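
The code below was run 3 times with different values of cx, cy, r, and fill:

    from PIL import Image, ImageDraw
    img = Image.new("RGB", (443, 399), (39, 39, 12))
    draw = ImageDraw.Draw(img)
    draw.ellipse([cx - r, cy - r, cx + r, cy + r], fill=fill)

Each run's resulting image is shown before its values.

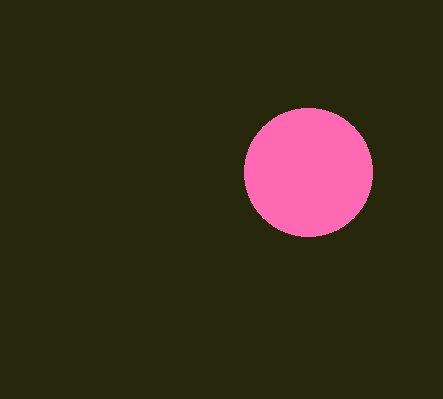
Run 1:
cx = 308
cy = 172
r = 64
fill = 'hotpink'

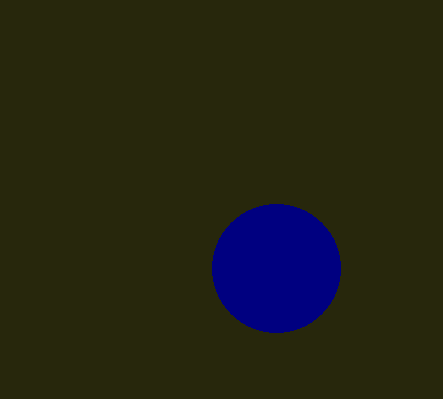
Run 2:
cx = 276
cy = 268
r = 64
fill = 'navy'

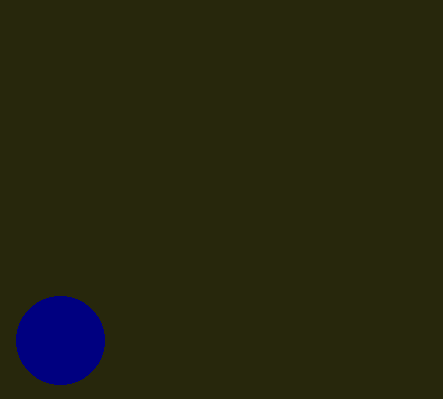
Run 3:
cx = 60, cy = 340, r = 44, fill = 'navy'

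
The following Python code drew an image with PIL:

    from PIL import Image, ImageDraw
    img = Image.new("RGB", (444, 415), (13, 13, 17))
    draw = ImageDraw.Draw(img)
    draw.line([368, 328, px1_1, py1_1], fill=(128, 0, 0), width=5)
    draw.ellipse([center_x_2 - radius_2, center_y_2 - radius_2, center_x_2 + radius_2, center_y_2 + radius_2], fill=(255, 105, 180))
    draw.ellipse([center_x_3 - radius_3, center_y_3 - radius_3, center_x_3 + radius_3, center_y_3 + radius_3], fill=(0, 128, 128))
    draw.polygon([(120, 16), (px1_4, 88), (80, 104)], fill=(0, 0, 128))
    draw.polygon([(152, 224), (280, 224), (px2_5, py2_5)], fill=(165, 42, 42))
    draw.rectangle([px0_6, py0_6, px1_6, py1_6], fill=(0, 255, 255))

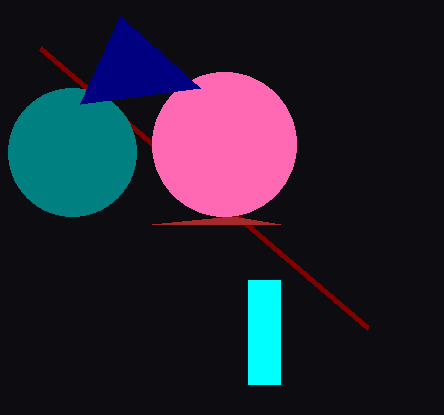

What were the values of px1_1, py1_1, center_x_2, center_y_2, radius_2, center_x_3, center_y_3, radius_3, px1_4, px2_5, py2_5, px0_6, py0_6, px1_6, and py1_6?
px1_1 = 40
py1_1 = 48
center_x_2 = 224
center_y_2 = 144
radius_2 = 72
center_x_3 = 72
center_y_3 = 152
radius_3 = 64
px1_4 = 200
px2_5 = 232
py2_5 = 216
px0_6 = 248
py0_6 = 280
px1_6 = 280
py1_6 = 384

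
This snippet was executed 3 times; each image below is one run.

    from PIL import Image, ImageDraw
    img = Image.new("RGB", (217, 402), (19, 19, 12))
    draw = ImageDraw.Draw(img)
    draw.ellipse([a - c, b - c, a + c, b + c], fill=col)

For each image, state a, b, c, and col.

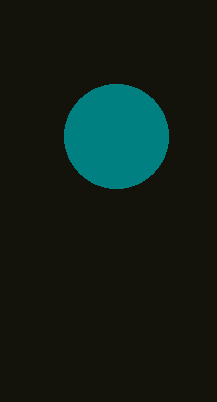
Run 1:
a = 116
b = 136
c = 52
col = 'teal'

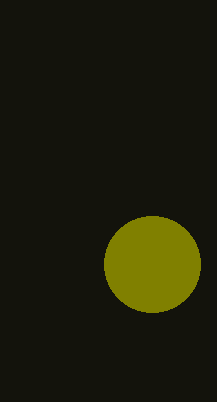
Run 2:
a = 152; b = 264; c = 48; col = 'olive'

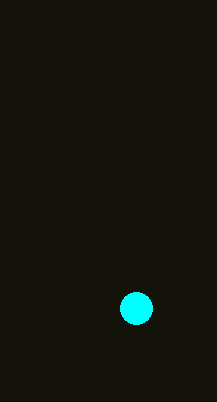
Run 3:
a = 136; b = 308; c = 16; col = 'cyan'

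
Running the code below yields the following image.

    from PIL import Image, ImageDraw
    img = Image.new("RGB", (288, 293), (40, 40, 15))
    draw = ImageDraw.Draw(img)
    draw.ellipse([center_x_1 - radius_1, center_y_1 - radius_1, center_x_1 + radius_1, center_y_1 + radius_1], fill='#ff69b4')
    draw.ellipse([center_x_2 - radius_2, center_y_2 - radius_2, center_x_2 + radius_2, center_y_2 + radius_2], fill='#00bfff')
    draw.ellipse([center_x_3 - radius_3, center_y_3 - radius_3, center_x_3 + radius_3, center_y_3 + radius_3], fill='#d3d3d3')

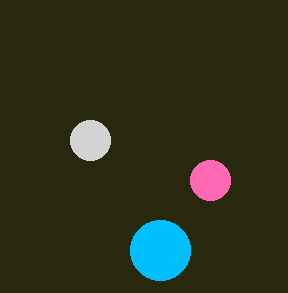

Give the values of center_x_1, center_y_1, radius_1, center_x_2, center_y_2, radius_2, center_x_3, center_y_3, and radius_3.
center_x_1 = 210, center_y_1 = 180, radius_1 = 20, center_x_2 = 160, center_y_2 = 250, radius_2 = 30, center_x_3 = 90, center_y_3 = 140, radius_3 = 20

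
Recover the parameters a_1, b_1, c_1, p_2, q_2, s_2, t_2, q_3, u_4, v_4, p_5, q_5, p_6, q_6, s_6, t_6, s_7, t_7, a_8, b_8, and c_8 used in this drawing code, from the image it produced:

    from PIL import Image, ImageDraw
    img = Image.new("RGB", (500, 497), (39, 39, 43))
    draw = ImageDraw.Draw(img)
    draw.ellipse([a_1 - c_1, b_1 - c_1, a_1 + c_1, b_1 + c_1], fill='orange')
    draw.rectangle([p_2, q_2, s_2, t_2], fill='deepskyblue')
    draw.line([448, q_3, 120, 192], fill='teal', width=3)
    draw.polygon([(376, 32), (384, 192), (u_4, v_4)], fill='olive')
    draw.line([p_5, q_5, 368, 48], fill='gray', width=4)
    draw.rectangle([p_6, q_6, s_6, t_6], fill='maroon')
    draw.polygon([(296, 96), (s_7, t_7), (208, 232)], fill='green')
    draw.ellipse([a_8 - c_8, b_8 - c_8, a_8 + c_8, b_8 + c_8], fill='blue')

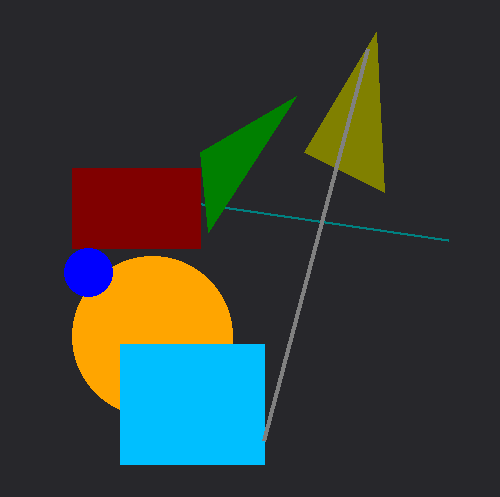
a_1 = 152, b_1 = 336, c_1 = 80, p_2 = 120, q_2 = 344, s_2 = 264, t_2 = 464, q_3 = 240, u_4 = 304, v_4 = 152, p_5 = 264, q_5 = 440, p_6 = 72, q_6 = 168, s_6 = 200, t_6 = 248, s_7 = 200, t_7 = 152, a_8 = 88, b_8 = 272, c_8 = 24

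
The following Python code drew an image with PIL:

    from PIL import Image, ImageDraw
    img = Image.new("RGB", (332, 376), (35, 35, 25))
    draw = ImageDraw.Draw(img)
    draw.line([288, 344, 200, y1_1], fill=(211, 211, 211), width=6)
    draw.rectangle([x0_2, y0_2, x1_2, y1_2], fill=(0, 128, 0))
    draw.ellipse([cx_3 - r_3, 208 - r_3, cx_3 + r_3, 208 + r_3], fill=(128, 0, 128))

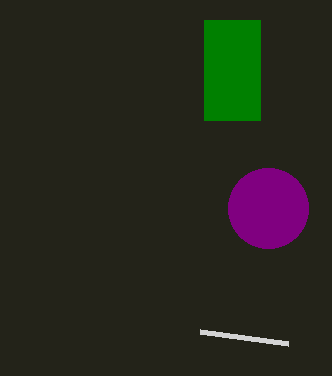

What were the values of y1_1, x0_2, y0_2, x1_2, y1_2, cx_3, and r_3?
y1_1 = 332, x0_2 = 204, y0_2 = 20, x1_2 = 260, y1_2 = 120, cx_3 = 268, r_3 = 40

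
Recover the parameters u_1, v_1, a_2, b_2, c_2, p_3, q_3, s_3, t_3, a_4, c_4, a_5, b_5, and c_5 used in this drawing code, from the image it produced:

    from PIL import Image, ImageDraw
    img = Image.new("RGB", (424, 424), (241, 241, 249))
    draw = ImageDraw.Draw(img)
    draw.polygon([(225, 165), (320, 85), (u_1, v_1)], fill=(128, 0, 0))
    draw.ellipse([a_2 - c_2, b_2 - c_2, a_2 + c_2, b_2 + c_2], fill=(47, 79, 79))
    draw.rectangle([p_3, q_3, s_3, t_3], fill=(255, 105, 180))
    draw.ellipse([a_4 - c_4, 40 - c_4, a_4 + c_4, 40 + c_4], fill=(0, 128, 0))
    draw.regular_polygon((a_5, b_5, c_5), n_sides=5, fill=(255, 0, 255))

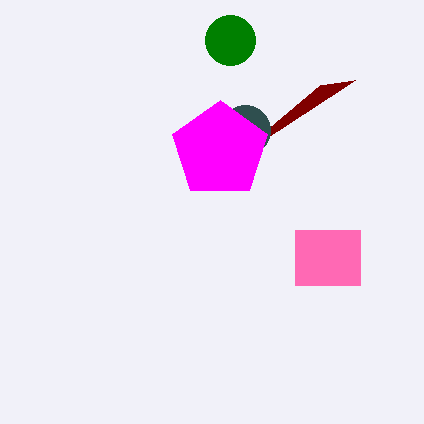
u_1 = 355; v_1 = 80; a_2 = 245; b_2 = 130; c_2 = 25; p_3 = 295; q_3 = 230; s_3 = 360; t_3 = 285; a_4 = 230; c_4 = 25; a_5 = 220; b_5 = 150; c_5 = 50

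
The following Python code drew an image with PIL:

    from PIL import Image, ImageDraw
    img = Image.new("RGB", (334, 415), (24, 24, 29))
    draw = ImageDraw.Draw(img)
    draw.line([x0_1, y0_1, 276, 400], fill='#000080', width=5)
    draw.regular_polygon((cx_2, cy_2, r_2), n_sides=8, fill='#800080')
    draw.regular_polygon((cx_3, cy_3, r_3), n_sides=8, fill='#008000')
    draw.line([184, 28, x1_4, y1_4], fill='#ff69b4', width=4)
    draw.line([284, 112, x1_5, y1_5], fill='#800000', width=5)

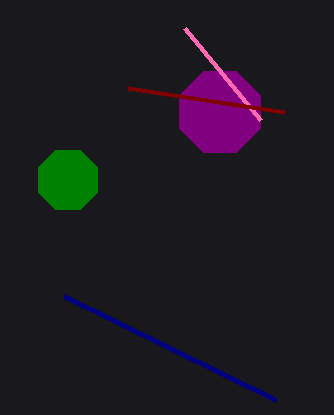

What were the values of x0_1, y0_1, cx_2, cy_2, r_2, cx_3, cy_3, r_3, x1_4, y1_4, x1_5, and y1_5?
x0_1 = 64, y0_1 = 296, cx_2 = 220, cy_2 = 112, r_2 = 44, cx_3 = 68, cy_3 = 180, r_3 = 32, x1_4 = 260, y1_4 = 120, x1_5 = 128, y1_5 = 88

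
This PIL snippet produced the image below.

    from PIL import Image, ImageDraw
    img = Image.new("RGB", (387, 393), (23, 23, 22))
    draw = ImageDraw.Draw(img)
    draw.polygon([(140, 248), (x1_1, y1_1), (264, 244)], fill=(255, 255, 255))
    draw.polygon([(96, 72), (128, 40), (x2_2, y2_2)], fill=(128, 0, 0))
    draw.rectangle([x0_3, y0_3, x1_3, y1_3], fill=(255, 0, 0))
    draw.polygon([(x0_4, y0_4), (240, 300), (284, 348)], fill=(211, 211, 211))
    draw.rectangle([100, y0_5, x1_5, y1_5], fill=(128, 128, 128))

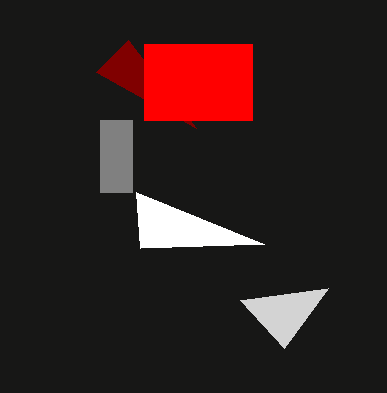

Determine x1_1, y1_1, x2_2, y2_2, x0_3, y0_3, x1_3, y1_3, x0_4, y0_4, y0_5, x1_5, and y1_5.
x1_1 = 136, y1_1 = 192, x2_2 = 196, y2_2 = 128, x0_3 = 144, y0_3 = 44, x1_3 = 252, y1_3 = 120, x0_4 = 328, y0_4 = 288, y0_5 = 120, x1_5 = 132, y1_5 = 192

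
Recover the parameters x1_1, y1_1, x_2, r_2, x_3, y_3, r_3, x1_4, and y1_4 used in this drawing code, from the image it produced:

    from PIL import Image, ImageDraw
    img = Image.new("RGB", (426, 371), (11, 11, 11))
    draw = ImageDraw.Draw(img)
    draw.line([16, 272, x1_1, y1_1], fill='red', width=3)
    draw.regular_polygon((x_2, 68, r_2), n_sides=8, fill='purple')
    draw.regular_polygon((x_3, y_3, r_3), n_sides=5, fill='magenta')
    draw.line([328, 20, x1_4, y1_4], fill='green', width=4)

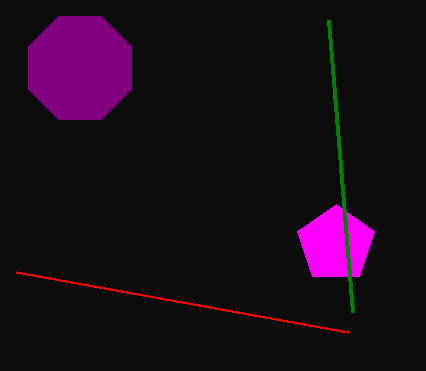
x1_1 = 348, y1_1 = 332, x_2 = 80, r_2 = 56, x_3 = 336, y_3 = 244, r_3 = 40, x1_4 = 352, y1_4 = 312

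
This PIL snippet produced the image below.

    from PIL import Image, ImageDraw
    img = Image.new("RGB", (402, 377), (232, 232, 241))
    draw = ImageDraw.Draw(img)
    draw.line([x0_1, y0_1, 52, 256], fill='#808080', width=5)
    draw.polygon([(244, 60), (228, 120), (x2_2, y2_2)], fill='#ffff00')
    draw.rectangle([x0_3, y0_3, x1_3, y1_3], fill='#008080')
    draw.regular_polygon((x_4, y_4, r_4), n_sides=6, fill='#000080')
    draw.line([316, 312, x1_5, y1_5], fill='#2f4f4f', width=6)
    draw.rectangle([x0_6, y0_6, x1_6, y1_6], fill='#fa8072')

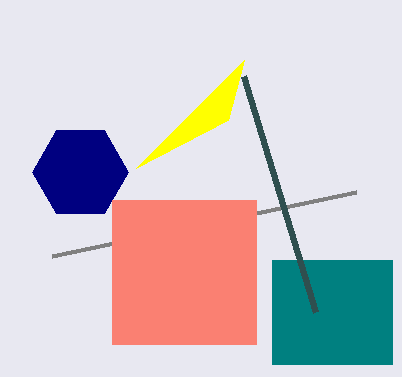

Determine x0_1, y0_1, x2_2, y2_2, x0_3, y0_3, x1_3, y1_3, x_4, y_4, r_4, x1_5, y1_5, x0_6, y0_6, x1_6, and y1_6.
x0_1 = 356, y0_1 = 192, x2_2 = 136, y2_2 = 168, x0_3 = 272, y0_3 = 260, x1_3 = 392, y1_3 = 364, x_4 = 80, y_4 = 172, r_4 = 48, x1_5 = 244, y1_5 = 76, x0_6 = 112, y0_6 = 200, x1_6 = 256, y1_6 = 344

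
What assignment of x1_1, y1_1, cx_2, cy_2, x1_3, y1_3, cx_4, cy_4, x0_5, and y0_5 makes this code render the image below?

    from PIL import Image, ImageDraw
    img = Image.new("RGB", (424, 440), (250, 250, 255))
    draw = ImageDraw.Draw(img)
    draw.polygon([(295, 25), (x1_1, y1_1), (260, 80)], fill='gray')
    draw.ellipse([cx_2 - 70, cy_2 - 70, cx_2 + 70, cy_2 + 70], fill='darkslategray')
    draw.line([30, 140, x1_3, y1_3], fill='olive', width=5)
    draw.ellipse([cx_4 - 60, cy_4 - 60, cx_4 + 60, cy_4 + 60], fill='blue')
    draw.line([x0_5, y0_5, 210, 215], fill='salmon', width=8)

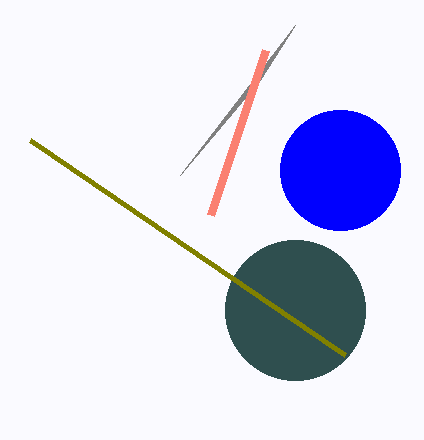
x1_1 = 180
y1_1 = 175
cx_2 = 295
cy_2 = 310
x1_3 = 345
y1_3 = 355
cx_4 = 340
cy_4 = 170
x0_5 = 265
y0_5 = 50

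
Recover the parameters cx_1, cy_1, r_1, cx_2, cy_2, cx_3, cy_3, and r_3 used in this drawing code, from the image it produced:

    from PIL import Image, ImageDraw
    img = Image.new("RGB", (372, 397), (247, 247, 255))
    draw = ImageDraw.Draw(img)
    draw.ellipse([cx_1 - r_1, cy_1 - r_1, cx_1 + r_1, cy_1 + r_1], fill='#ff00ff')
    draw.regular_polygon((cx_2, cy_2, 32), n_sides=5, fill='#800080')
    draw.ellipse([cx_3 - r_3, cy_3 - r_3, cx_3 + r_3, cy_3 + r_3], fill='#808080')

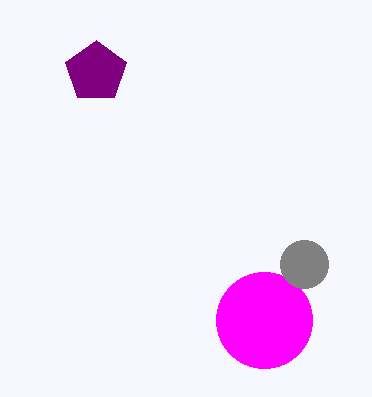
cx_1 = 264; cy_1 = 320; r_1 = 48; cx_2 = 96; cy_2 = 72; cx_3 = 304; cy_3 = 264; r_3 = 24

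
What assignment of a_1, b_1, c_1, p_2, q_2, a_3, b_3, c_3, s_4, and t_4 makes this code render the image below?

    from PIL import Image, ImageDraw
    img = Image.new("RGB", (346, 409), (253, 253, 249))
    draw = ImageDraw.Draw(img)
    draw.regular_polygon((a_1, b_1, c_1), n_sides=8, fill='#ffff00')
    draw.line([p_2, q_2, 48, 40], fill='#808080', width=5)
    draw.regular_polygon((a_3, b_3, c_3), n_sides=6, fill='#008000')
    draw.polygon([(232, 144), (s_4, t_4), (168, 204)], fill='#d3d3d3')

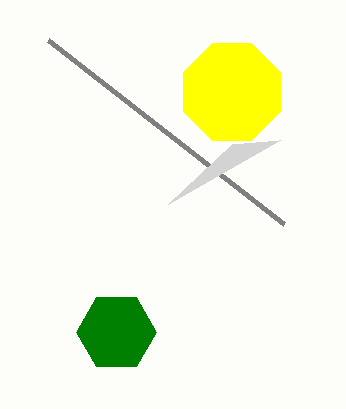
a_1 = 232; b_1 = 92; c_1 = 52; p_2 = 284; q_2 = 224; a_3 = 116; b_3 = 332; c_3 = 40; s_4 = 280; t_4 = 140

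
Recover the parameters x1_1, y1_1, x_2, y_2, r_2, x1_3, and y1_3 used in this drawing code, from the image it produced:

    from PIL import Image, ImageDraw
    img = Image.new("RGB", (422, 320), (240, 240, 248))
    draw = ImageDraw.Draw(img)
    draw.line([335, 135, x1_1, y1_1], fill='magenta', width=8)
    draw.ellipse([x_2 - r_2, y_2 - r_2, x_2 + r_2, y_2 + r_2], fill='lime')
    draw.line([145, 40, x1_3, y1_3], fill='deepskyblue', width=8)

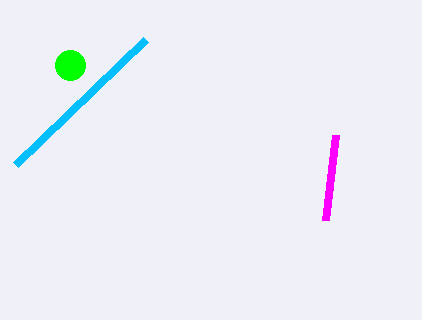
x1_1 = 325; y1_1 = 220; x_2 = 70; y_2 = 65; r_2 = 15; x1_3 = 15; y1_3 = 165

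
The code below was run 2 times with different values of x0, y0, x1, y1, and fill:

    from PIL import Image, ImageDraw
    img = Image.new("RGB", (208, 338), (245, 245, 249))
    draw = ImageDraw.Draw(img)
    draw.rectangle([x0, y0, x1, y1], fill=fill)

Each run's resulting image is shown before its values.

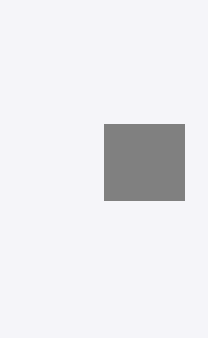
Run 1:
x0 = 104
y0 = 124
x1 = 184
y1 = 200
fill = 'gray'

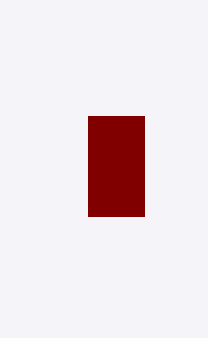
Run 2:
x0 = 88
y0 = 116
x1 = 144
y1 = 216
fill = 'maroon'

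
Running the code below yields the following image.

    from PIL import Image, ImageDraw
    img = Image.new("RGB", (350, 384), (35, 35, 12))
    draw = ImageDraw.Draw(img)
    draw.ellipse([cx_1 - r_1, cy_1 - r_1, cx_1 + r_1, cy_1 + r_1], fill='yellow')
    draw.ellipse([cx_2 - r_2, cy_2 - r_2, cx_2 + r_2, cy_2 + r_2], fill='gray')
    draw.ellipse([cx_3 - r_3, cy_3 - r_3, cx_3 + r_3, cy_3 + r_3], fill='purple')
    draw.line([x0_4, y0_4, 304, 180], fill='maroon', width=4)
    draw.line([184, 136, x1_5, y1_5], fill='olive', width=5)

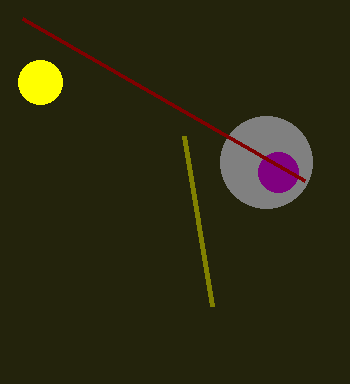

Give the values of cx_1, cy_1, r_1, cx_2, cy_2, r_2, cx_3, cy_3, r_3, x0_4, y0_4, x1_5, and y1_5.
cx_1 = 40, cy_1 = 82, r_1 = 22, cx_2 = 266, cy_2 = 162, r_2 = 46, cx_3 = 278, cy_3 = 172, r_3 = 20, x0_4 = 22, y0_4 = 18, x1_5 = 212, y1_5 = 306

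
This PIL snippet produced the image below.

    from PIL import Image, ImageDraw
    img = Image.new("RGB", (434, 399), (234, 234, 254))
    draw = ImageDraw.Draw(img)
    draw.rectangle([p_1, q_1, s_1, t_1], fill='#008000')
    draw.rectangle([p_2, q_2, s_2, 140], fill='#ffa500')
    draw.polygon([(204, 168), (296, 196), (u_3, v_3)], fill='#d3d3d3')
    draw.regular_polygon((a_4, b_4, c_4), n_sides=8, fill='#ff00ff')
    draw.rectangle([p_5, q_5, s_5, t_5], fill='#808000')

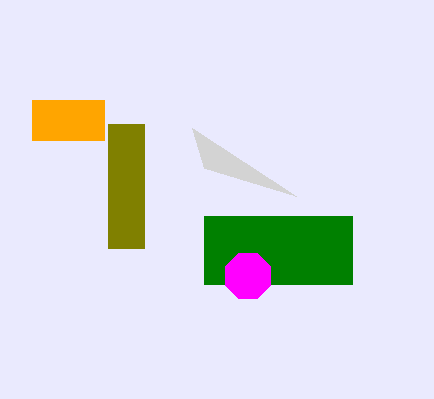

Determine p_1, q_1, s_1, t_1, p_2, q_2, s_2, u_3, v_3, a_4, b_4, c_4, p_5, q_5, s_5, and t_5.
p_1 = 204; q_1 = 216; s_1 = 352; t_1 = 284; p_2 = 32; q_2 = 100; s_2 = 104; u_3 = 192; v_3 = 128; a_4 = 248; b_4 = 276; c_4 = 24; p_5 = 108; q_5 = 124; s_5 = 144; t_5 = 248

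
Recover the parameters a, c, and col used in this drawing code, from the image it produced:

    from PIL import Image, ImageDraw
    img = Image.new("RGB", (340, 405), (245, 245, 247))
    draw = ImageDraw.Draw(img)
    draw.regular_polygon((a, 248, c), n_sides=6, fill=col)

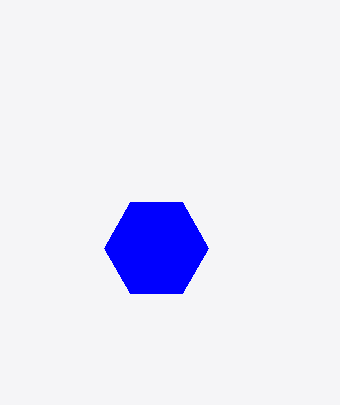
a = 156
c = 52
col = 'blue'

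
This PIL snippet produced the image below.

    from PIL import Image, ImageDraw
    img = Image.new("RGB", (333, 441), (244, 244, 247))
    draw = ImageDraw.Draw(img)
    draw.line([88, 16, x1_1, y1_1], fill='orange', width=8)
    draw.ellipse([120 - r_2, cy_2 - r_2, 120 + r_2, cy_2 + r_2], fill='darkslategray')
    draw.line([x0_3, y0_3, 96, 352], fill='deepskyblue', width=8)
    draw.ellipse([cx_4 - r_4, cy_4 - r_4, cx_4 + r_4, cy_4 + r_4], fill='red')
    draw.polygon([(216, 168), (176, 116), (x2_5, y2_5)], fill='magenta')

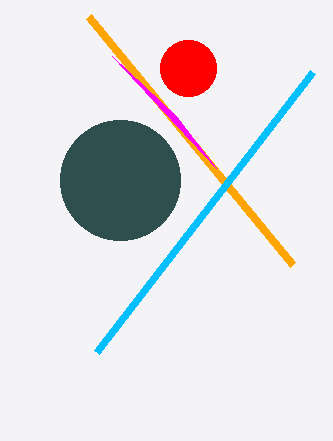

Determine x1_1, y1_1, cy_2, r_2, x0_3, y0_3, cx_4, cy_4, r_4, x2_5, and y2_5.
x1_1 = 292, y1_1 = 264, cy_2 = 180, r_2 = 60, x0_3 = 312, y0_3 = 72, cx_4 = 188, cy_4 = 68, r_4 = 28, x2_5 = 112, y2_5 = 56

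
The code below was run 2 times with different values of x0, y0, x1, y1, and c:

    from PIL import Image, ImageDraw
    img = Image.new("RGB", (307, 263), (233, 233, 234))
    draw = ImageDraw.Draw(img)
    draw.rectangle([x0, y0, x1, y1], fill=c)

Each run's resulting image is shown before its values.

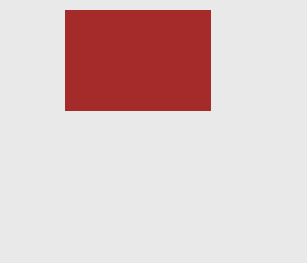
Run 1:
x0 = 65, y0 = 10, x1 = 210, y1 = 110, c = 'brown'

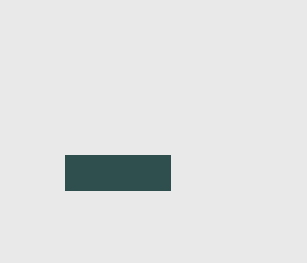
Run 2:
x0 = 65; y0 = 155; x1 = 170; y1 = 190; c = 'darkslategray'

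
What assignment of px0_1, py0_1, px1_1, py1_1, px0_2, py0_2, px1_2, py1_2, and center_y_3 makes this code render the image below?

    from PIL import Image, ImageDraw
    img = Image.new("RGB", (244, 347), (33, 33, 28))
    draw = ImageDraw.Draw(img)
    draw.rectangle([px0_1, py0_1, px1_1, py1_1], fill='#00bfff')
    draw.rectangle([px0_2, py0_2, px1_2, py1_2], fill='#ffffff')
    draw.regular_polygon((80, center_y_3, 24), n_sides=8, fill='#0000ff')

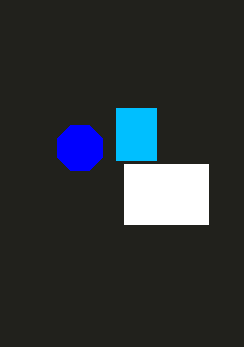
px0_1 = 116; py0_1 = 108; px1_1 = 156; py1_1 = 160; px0_2 = 124; py0_2 = 164; px1_2 = 208; py1_2 = 224; center_y_3 = 148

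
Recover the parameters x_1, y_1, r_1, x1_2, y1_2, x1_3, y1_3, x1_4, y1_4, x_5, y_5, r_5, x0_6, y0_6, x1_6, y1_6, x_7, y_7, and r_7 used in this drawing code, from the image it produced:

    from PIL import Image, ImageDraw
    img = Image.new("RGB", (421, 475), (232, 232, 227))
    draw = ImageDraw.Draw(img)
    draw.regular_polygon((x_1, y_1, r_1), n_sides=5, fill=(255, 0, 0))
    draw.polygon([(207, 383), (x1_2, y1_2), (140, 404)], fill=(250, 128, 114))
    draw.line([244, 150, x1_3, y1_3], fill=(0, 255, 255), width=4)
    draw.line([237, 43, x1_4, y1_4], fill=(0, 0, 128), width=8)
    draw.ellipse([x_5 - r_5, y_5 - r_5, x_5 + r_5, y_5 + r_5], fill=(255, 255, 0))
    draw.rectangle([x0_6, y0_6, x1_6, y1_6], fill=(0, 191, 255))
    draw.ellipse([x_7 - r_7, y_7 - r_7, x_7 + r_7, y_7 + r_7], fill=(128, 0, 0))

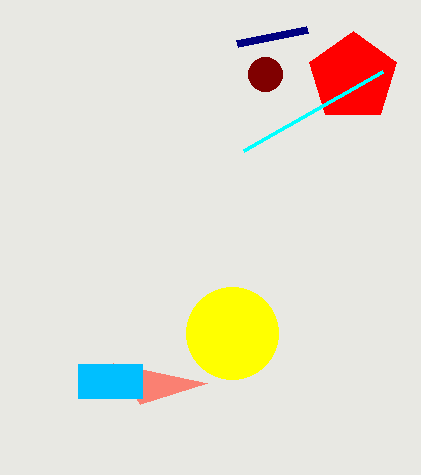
x_1 = 353
y_1 = 77
r_1 = 46
x1_2 = 113
y1_2 = 363
x1_3 = 383
y1_3 = 71
x1_4 = 307
y1_4 = 29
x_5 = 232
y_5 = 333
r_5 = 46
x0_6 = 78
y0_6 = 364
x1_6 = 142
y1_6 = 398
x_7 = 265
y_7 = 74
r_7 = 17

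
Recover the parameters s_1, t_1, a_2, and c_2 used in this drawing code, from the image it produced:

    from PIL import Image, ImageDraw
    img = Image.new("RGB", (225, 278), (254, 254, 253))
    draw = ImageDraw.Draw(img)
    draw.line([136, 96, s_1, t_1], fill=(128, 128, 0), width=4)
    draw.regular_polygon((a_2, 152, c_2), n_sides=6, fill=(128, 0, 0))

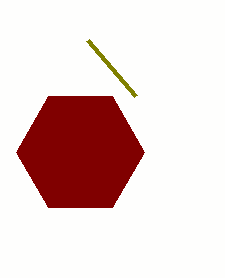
s_1 = 88; t_1 = 40; a_2 = 80; c_2 = 64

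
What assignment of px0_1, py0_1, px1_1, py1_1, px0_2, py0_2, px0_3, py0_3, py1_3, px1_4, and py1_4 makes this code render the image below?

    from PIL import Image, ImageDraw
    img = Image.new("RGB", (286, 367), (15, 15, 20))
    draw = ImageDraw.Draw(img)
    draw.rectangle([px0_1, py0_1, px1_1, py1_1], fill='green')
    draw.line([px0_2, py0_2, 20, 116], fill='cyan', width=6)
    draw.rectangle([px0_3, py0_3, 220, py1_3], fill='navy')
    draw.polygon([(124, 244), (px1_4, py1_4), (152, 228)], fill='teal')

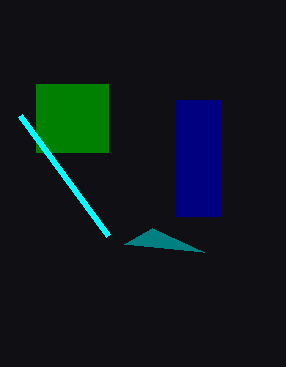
px0_1 = 36, py0_1 = 84, px1_1 = 108, py1_1 = 152, px0_2 = 108, py0_2 = 236, px0_3 = 176, py0_3 = 100, py1_3 = 216, px1_4 = 204, py1_4 = 252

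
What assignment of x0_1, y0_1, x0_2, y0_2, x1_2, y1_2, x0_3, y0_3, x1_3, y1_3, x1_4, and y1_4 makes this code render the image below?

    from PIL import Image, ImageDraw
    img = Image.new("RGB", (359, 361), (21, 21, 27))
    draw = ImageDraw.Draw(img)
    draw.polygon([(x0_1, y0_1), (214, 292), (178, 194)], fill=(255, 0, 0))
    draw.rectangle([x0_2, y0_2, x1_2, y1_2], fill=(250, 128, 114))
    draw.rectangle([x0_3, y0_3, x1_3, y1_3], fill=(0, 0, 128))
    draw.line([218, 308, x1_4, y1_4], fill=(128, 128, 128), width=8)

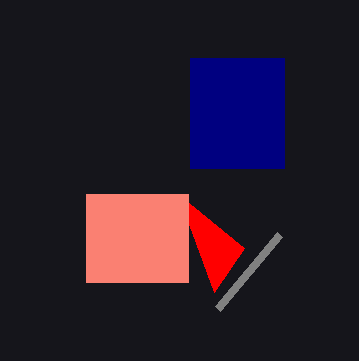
x0_1 = 244, y0_1 = 248, x0_2 = 86, y0_2 = 194, x1_2 = 188, y1_2 = 282, x0_3 = 190, y0_3 = 58, x1_3 = 284, y1_3 = 168, x1_4 = 280, y1_4 = 234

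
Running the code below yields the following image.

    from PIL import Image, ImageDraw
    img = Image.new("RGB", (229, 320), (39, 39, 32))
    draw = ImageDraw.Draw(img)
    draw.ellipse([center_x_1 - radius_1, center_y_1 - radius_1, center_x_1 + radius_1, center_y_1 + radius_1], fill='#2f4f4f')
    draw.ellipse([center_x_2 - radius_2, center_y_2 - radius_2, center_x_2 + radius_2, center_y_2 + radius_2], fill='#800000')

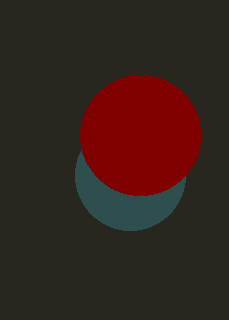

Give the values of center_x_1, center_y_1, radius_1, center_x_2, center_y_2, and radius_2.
center_x_1 = 130, center_y_1 = 175, radius_1 = 55, center_x_2 = 140, center_y_2 = 135, radius_2 = 60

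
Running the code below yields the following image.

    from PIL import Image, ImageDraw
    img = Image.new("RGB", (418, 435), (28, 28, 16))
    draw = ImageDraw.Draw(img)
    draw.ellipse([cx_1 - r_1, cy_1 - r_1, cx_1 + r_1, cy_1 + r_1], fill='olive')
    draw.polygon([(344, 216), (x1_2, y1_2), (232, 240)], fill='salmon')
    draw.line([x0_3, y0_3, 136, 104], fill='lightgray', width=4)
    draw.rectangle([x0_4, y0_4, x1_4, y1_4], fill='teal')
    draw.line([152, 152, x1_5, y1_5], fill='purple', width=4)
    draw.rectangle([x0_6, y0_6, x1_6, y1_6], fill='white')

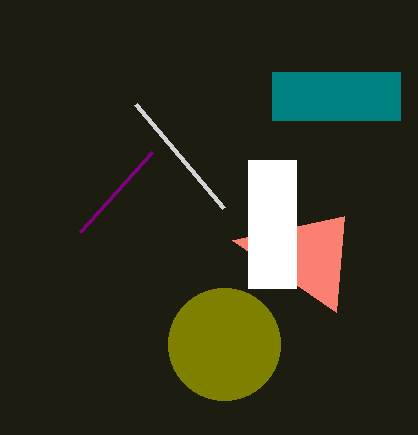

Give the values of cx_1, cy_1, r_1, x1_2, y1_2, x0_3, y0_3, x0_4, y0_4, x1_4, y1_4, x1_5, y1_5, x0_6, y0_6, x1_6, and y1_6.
cx_1 = 224, cy_1 = 344, r_1 = 56, x1_2 = 336, y1_2 = 312, x0_3 = 224, y0_3 = 208, x0_4 = 272, y0_4 = 72, x1_4 = 400, y1_4 = 120, x1_5 = 80, y1_5 = 232, x0_6 = 248, y0_6 = 160, x1_6 = 296, y1_6 = 288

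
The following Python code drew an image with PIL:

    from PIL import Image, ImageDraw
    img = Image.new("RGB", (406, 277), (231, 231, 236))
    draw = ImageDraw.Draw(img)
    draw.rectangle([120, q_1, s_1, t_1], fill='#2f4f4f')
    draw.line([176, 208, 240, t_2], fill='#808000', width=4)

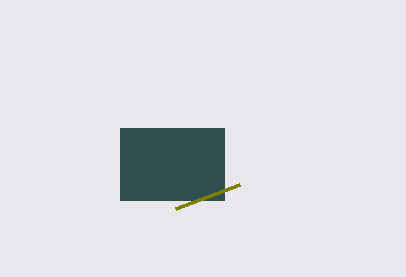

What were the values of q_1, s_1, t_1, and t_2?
q_1 = 128
s_1 = 224
t_1 = 200
t_2 = 184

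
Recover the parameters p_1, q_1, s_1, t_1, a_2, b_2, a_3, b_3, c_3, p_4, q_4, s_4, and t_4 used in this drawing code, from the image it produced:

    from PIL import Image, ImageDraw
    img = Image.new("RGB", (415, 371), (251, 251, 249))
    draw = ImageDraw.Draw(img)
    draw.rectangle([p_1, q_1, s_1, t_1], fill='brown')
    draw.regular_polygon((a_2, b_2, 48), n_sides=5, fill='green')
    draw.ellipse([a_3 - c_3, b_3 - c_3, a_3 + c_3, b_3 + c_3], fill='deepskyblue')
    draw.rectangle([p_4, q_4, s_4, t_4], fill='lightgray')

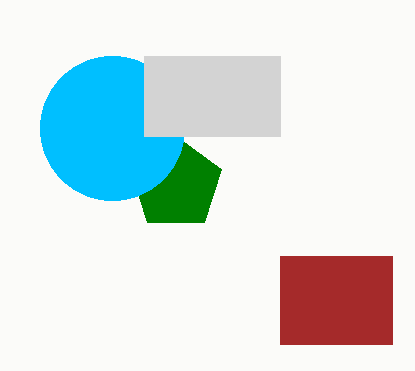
p_1 = 280, q_1 = 256, s_1 = 392, t_1 = 344, a_2 = 176, b_2 = 184, a_3 = 112, b_3 = 128, c_3 = 72, p_4 = 144, q_4 = 56, s_4 = 280, t_4 = 136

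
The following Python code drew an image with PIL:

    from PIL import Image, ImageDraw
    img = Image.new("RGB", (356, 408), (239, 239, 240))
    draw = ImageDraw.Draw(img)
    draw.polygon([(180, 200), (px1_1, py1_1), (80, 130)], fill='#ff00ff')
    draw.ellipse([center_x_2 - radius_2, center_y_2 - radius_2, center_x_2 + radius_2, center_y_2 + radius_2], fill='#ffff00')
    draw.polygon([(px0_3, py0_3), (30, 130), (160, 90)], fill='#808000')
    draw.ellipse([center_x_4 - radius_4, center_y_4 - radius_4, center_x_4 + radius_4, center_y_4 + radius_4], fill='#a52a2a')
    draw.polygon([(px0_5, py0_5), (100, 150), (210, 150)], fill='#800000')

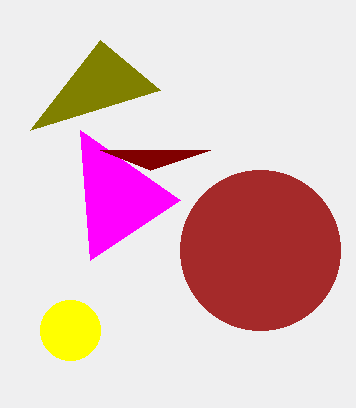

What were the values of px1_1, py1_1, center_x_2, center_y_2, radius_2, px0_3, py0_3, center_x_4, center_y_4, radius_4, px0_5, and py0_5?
px1_1 = 90; py1_1 = 260; center_x_2 = 70; center_y_2 = 330; radius_2 = 30; px0_3 = 100; py0_3 = 40; center_x_4 = 260; center_y_4 = 250; radius_4 = 80; px0_5 = 150; py0_5 = 170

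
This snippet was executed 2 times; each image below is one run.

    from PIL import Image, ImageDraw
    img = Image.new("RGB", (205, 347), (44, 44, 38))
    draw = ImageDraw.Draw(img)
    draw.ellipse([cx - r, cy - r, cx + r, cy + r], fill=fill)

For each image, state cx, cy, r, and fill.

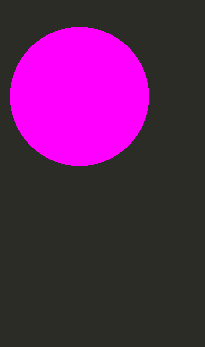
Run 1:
cx = 79, cy = 96, r = 69, fill = 'magenta'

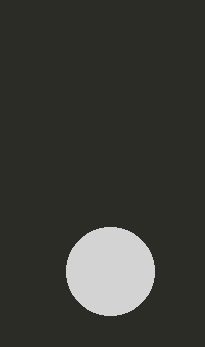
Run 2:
cx = 110
cy = 271
r = 44
fill = 'lightgray'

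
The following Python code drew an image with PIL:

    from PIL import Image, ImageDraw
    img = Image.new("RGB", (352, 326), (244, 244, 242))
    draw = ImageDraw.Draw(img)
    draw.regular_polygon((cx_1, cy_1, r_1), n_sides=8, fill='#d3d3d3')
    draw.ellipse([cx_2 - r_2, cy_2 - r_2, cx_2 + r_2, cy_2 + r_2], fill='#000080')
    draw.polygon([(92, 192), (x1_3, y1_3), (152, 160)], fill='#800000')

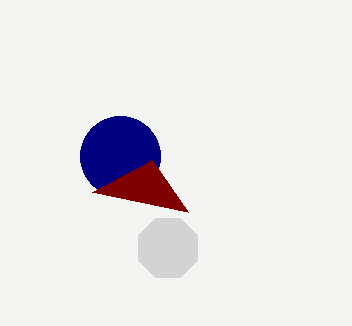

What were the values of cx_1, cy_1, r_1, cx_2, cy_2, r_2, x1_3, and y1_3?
cx_1 = 168; cy_1 = 248; r_1 = 32; cx_2 = 120; cy_2 = 156; r_2 = 40; x1_3 = 188; y1_3 = 212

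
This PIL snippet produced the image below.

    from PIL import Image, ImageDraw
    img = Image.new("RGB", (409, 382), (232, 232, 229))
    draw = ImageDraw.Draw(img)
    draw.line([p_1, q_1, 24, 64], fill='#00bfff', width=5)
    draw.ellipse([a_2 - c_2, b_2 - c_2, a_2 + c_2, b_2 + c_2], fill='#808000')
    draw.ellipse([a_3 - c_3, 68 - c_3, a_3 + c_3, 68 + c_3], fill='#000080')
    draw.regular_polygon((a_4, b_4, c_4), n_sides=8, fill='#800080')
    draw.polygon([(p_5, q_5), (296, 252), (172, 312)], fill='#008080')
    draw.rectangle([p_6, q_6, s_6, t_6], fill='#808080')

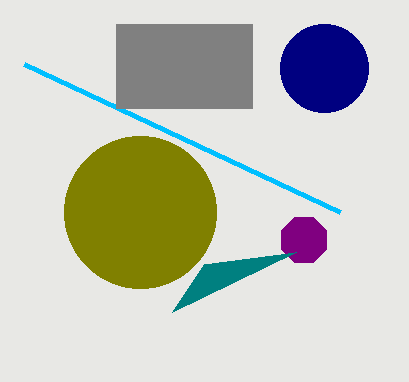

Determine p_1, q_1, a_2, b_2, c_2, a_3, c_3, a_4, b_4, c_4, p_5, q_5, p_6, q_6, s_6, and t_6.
p_1 = 340; q_1 = 212; a_2 = 140; b_2 = 212; c_2 = 76; a_3 = 324; c_3 = 44; a_4 = 304; b_4 = 240; c_4 = 24; p_5 = 204; q_5 = 264; p_6 = 116; q_6 = 24; s_6 = 252; t_6 = 108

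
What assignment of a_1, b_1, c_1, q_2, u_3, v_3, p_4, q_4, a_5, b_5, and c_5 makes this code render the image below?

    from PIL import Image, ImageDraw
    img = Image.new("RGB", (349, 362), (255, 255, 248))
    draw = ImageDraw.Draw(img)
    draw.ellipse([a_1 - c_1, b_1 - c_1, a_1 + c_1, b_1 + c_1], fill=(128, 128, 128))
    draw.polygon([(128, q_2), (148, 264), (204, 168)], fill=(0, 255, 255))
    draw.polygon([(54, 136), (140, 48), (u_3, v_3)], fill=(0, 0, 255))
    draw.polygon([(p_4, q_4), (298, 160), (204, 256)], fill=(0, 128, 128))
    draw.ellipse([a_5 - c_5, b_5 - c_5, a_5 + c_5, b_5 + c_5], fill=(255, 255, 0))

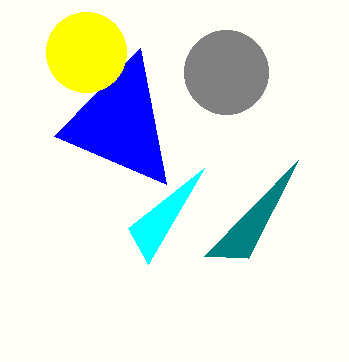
a_1 = 226; b_1 = 72; c_1 = 42; q_2 = 228; u_3 = 166; v_3 = 184; p_4 = 248; q_4 = 258; a_5 = 86; b_5 = 52; c_5 = 40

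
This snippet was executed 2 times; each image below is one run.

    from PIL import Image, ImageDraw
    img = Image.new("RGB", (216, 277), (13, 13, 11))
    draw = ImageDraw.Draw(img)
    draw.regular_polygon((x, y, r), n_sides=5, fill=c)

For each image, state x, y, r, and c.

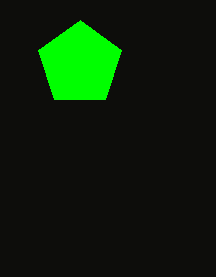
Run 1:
x = 80
y = 64
r = 44
c = 'lime'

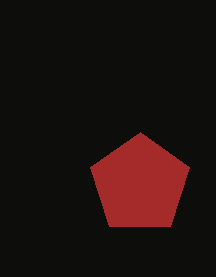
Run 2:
x = 140
y = 184
r = 52
c = 'brown'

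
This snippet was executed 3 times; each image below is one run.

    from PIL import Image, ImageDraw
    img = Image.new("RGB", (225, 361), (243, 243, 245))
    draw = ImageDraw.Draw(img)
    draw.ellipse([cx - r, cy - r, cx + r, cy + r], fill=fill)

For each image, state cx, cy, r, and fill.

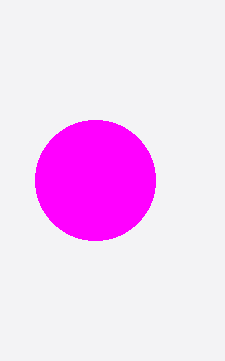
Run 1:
cx = 95
cy = 180
r = 60
fill = 'magenta'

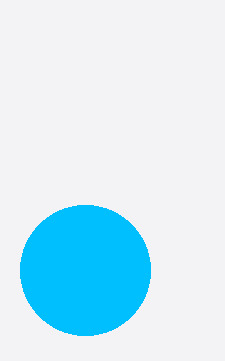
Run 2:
cx = 85
cy = 270
r = 65
fill = 'deepskyblue'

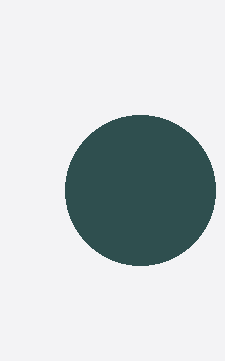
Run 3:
cx = 140; cy = 190; r = 75; fill = 'darkslategray'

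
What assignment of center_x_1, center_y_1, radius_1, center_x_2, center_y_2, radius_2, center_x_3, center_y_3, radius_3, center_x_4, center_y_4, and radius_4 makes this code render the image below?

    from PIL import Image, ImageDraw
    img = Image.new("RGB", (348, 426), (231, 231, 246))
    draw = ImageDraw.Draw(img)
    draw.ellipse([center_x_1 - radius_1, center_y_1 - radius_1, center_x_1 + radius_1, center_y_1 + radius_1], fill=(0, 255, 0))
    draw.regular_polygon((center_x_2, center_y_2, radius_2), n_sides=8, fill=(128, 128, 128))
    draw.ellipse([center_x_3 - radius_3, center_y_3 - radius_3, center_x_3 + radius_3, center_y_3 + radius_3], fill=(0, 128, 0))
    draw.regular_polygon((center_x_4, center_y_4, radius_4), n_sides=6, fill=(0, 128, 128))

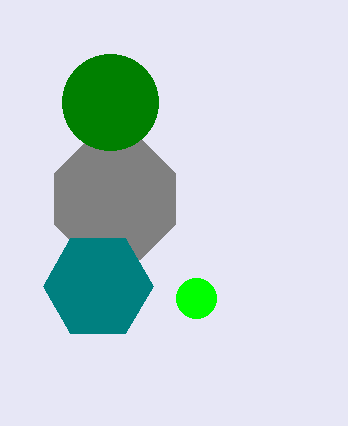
center_x_1 = 196
center_y_1 = 298
radius_1 = 20
center_x_2 = 115
center_y_2 = 199
radius_2 = 66
center_x_3 = 110
center_y_3 = 102
radius_3 = 48
center_x_4 = 98
center_y_4 = 286
radius_4 = 55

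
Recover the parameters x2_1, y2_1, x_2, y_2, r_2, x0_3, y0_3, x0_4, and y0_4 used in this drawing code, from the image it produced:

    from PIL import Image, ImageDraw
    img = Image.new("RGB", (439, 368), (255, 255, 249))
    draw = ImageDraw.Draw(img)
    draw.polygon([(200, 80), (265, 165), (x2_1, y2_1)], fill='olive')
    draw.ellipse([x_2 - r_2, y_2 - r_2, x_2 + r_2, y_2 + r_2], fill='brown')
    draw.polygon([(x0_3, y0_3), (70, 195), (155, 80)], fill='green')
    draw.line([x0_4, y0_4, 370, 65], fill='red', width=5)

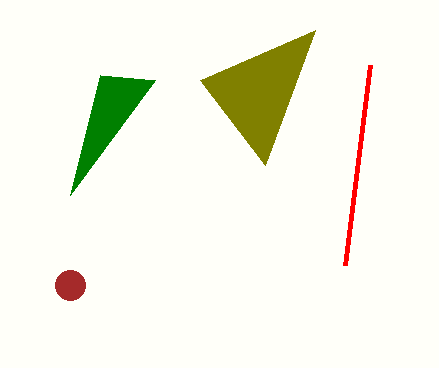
x2_1 = 315
y2_1 = 30
x_2 = 70
y_2 = 285
r_2 = 15
x0_3 = 100
y0_3 = 75
x0_4 = 345
y0_4 = 265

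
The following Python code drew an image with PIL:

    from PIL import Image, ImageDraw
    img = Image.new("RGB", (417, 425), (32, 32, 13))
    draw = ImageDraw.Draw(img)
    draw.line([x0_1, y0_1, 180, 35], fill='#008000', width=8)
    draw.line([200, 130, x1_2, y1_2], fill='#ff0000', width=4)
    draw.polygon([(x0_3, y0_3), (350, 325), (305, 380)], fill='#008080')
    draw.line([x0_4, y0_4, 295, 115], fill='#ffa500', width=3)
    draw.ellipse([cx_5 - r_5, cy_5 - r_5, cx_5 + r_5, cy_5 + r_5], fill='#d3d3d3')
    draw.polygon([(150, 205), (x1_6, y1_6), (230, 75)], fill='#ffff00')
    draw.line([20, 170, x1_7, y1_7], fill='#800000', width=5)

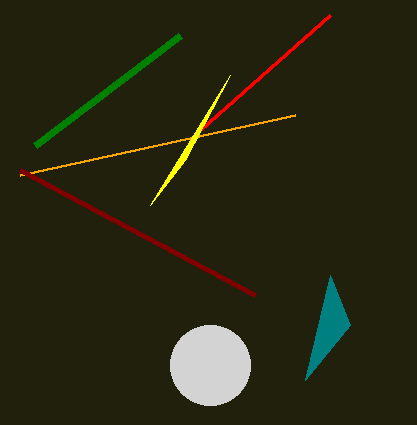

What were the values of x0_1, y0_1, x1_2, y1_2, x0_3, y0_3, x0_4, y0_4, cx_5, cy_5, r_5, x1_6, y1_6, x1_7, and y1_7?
x0_1 = 35
y0_1 = 145
x1_2 = 330
y1_2 = 15
x0_3 = 330
y0_3 = 275
x0_4 = 20
y0_4 = 175
cx_5 = 210
cy_5 = 365
r_5 = 40
x1_6 = 185
y1_6 = 160
x1_7 = 255
y1_7 = 295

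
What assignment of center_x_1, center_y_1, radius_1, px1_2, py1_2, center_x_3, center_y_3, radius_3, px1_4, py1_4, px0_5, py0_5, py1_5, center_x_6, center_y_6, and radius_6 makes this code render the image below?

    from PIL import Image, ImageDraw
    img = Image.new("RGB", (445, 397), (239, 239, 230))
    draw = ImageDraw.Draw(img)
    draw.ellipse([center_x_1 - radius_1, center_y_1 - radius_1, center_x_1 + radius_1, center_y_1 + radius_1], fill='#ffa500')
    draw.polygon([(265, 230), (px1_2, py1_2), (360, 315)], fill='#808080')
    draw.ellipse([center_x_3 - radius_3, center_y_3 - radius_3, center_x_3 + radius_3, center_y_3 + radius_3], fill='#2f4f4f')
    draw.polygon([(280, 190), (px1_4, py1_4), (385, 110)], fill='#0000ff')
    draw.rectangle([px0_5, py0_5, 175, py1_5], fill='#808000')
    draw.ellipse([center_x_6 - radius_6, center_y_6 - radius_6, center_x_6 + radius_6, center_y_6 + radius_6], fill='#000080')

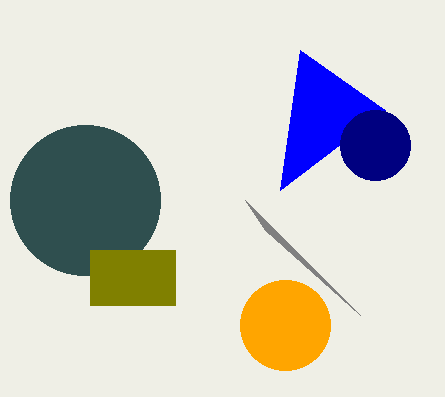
center_x_1 = 285
center_y_1 = 325
radius_1 = 45
px1_2 = 245
py1_2 = 200
center_x_3 = 85
center_y_3 = 200
radius_3 = 75
px1_4 = 300
py1_4 = 50
px0_5 = 90
py0_5 = 250
py1_5 = 305
center_x_6 = 375
center_y_6 = 145
radius_6 = 35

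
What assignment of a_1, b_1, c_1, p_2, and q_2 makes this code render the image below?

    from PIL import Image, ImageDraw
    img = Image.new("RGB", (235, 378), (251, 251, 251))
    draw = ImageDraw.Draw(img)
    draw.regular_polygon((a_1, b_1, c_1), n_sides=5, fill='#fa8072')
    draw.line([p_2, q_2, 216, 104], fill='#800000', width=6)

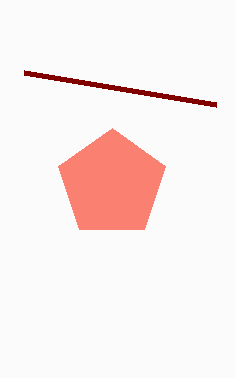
a_1 = 112, b_1 = 184, c_1 = 56, p_2 = 24, q_2 = 72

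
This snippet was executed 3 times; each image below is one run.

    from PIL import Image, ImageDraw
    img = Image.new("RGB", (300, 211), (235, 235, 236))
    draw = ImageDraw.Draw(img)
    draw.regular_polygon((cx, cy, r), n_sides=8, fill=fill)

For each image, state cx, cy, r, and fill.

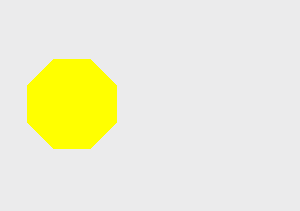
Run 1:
cx = 72; cy = 104; r = 48; fill = 'yellow'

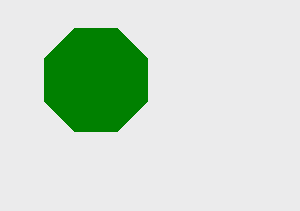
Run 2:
cx = 96; cy = 80; r = 56; fill = 'green'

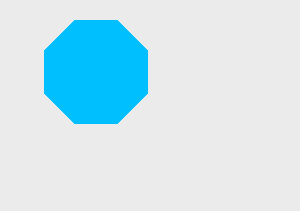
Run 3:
cx = 96
cy = 72
r = 56
fill = 'deepskyblue'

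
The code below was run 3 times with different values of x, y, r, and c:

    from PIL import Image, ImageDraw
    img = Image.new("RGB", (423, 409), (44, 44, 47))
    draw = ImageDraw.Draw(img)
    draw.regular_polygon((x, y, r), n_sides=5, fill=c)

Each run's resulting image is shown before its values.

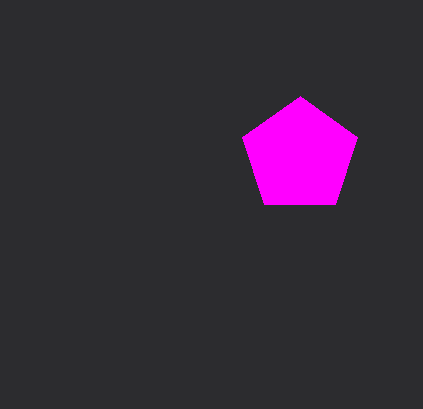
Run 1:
x = 300
y = 156
r = 60
c = 'magenta'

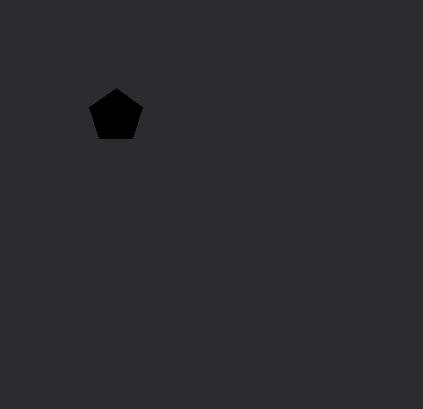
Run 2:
x = 116, y = 116, r = 28, c = 'black'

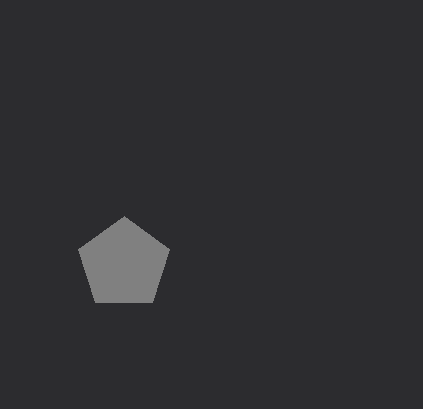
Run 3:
x = 124; y = 264; r = 48; c = 'gray'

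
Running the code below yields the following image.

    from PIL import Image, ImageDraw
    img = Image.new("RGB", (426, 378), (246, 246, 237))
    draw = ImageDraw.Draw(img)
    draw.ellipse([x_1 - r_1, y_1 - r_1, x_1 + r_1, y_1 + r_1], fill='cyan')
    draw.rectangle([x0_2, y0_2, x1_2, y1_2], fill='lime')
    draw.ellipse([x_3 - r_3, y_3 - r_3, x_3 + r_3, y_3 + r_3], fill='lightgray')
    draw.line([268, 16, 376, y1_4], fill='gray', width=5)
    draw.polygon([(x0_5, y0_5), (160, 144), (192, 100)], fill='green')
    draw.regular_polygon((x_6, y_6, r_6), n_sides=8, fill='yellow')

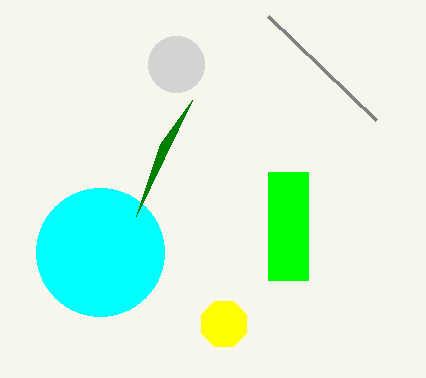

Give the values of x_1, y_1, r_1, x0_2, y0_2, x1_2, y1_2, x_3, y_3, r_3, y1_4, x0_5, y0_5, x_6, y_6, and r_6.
x_1 = 100; y_1 = 252; r_1 = 64; x0_2 = 268; y0_2 = 172; x1_2 = 308; y1_2 = 280; x_3 = 176; y_3 = 64; r_3 = 28; y1_4 = 120; x0_5 = 136; y0_5 = 216; x_6 = 224; y_6 = 324; r_6 = 24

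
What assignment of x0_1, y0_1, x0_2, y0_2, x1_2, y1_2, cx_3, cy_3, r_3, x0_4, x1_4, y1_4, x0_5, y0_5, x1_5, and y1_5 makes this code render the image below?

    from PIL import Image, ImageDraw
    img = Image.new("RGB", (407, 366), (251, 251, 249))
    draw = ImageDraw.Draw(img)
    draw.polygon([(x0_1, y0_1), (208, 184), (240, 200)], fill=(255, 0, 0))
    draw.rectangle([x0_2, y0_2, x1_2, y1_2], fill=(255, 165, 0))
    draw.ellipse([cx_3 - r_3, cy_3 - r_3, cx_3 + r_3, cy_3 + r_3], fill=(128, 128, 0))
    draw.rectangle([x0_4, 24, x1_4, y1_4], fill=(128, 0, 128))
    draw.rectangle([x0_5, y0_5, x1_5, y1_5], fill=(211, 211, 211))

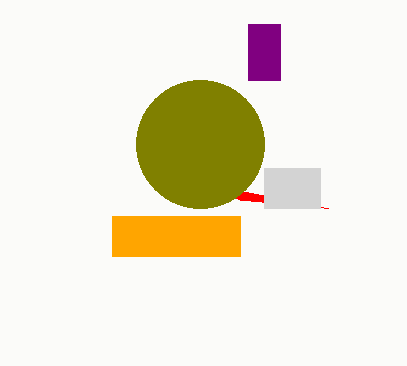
x0_1 = 328; y0_1 = 208; x0_2 = 112; y0_2 = 216; x1_2 = 240; y1_2 = 256; cx_3 = 200; cy_3 = 144; r_3 = 64; x0_4 = 248; x1_4 = 280; y1_4 = 80; x0_5 = 264; y0_5 = 168; x1_5 = 320; y1_5 = 208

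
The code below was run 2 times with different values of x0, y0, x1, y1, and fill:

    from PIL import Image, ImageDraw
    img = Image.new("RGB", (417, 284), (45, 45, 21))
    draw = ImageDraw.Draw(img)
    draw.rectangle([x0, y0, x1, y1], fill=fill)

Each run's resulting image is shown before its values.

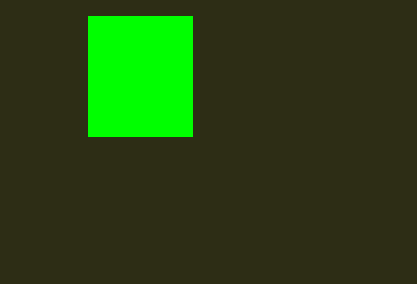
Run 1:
x0 = 88
y0 = 16
x1 = 192
y1 = 136
fill = 'lime'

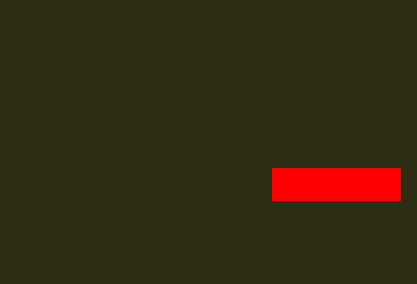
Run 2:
x0 = 272
y0 = 168
x1 = 400
y1 = 200
fill = 'red'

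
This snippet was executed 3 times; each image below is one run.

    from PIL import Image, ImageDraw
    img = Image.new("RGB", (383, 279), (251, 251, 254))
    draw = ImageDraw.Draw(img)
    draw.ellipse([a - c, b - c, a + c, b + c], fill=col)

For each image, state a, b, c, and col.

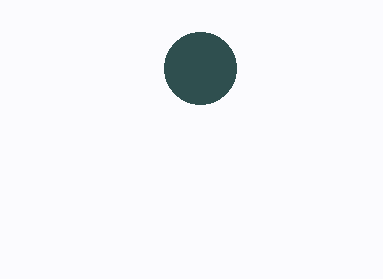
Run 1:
a = 200; b = 68; c = 36; col = 'darkslategray'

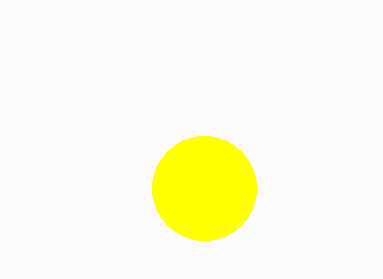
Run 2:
a = 204
b = 188
c = 52
col = 'yellow'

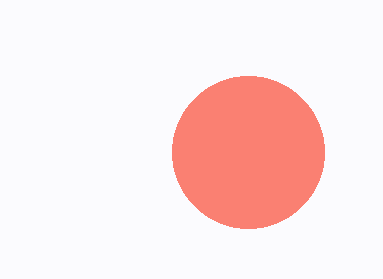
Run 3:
a = 248, b = 152, c = 76, col = 'salmon'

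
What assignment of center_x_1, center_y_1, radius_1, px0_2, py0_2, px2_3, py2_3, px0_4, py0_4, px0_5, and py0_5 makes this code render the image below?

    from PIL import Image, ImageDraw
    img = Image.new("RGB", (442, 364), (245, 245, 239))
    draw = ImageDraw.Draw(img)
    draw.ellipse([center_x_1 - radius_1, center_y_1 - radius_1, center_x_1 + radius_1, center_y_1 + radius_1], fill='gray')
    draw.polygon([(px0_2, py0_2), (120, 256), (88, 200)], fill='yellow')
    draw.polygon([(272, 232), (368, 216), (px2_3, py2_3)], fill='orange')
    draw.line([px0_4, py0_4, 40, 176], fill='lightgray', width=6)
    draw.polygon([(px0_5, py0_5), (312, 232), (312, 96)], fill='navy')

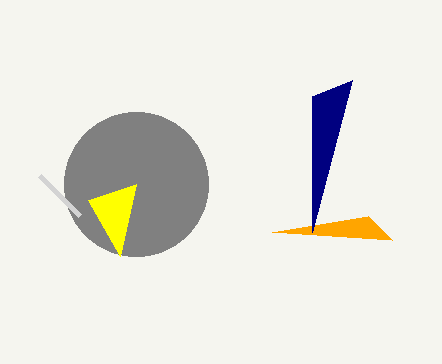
center_x_1 = 136, center_y_1 = 184, radius_1 = 72, px0_2 = 136, py0_2 = 184, px2_3 = 392, py2_3 = 240, px0_4 = 80, py0_4 = 216, px0_5 = 352, py0_5 = 80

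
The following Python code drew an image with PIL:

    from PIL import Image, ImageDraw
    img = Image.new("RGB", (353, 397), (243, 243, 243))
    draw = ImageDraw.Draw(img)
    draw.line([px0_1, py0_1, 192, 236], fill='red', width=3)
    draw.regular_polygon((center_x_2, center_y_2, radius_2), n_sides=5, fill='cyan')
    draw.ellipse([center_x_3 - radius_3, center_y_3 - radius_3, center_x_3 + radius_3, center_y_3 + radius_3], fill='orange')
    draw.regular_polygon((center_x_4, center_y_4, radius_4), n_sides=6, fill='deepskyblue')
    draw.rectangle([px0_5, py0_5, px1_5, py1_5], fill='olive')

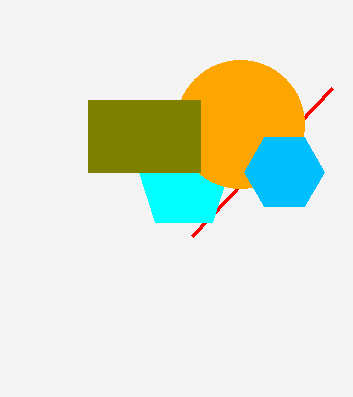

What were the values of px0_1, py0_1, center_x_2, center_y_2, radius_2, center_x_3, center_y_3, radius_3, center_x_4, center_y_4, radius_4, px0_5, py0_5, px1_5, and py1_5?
px0_1 = 332
py0_1 = 88
center_x_2 = 184
center_y_2 = 184
radius_2 = 48
center_x_3 = 240
center_y_3 = 124
radius_3 = 64
center_x_4 = 284
center_y_4 = 172
radius_4 = 40
px0_5 = 88
py0_5 = 100
px1_5 = 200
py1_5 = 172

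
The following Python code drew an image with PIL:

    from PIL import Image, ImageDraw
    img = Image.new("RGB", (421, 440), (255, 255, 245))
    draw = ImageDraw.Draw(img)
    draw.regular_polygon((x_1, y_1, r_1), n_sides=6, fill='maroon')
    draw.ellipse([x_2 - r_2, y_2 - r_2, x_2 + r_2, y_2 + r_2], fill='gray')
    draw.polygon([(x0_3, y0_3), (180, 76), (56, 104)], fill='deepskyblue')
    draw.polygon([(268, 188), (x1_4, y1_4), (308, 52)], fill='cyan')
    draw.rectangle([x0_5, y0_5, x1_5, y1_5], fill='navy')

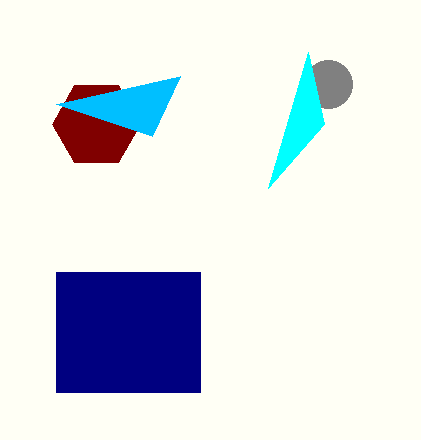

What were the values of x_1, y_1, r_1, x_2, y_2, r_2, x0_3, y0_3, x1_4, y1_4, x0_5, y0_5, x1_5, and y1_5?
x_1 = 96
y_1 = 124
r_1 = 44
x_2 = 328
y_2 = 84
r_2 = 24
x0_3 = 152
y0_3 = 136
x1_4 = 324
y1_4 = 124
x0_5 = 56
y0_5 = 272
x1_5 = 200
y1_5 = 392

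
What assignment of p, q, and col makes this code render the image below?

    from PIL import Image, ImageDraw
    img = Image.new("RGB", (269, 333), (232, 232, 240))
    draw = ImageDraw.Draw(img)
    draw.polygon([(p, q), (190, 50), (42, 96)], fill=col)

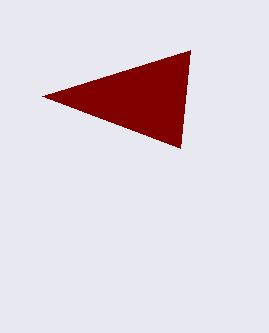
p = 180; q = 148; col = 'maroon'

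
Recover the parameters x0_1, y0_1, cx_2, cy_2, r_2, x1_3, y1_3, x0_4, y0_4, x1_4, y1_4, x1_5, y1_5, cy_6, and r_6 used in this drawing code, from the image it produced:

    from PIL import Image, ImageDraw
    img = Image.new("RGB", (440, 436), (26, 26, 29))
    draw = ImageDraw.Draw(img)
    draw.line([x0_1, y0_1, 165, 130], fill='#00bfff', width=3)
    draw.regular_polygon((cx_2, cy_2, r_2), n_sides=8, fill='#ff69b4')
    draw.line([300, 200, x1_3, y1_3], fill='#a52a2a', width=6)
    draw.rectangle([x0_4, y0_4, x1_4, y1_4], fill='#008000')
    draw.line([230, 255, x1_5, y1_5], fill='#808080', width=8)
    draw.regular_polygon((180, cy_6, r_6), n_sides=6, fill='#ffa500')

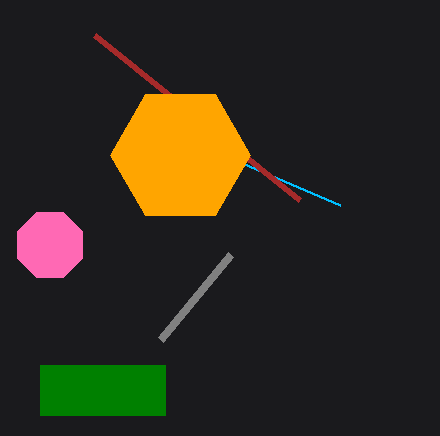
x0_1 = 340, y0_1 = 205, cx_2 = 50, cy_2 = 245, r_2 = 35, x1_3 = 95, y1_3 = 35, x0_4 = 40, y0_4 = 365, x1_4 = 165, y1_4 = 415, x1_5 = 160, y1_5 = 340, cy_6 = 155, r_6 = 70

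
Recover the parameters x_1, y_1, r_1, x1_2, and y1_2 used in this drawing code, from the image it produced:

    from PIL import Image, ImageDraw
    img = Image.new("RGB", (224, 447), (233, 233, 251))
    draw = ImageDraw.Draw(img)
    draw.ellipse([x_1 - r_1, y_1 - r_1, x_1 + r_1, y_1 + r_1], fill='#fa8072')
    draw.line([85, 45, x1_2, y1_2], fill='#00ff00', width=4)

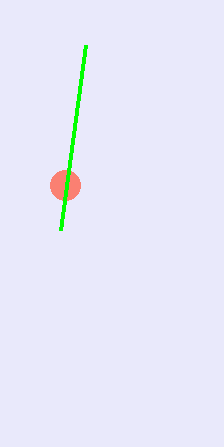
x_1 = 65
y_1 = 185
r_1 = 15
x1_2 = 60
y1_2 = 230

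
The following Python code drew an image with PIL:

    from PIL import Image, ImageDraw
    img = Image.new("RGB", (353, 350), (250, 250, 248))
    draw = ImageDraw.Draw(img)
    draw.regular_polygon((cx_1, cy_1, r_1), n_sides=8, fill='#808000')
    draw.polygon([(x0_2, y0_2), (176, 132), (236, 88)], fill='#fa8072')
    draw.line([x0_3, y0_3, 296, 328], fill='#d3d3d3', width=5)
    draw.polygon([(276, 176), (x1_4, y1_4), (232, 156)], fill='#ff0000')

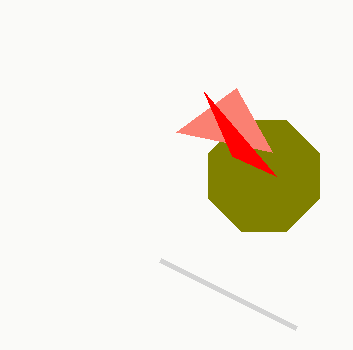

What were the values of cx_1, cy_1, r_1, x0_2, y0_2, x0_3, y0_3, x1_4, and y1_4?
cx_1 = 264, cy_1 = 176, r_1 = 60, x0_2 = 272, y0_2 = 152, x0_3 = 160, y0_3 = 260, x1_4 = 204, y1_4 = 92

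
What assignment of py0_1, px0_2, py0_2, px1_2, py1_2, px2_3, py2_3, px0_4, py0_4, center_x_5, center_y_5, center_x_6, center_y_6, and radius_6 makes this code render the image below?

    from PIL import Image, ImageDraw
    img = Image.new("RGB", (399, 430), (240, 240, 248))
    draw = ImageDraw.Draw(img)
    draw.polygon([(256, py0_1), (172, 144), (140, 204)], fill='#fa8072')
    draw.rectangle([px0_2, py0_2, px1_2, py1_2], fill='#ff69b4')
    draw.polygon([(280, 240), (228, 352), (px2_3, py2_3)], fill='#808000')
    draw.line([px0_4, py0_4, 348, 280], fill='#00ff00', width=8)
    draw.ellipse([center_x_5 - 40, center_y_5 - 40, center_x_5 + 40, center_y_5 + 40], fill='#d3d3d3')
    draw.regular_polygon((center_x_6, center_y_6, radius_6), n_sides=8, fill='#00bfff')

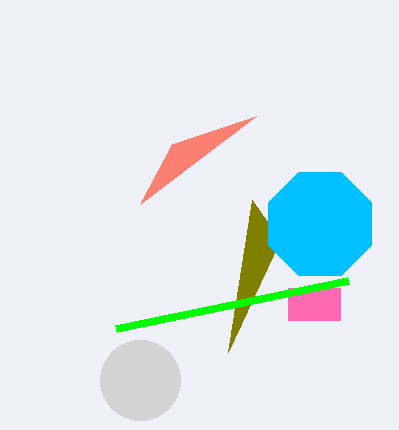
py0_1 = 116, px0_2 = 288, py0_2 = 288, px1_2 = 340, py1_2 = 320, px2_3 = 252, py2_3 = 200, px0_4 = 116, py0_4 = 328, center_x_5 = 140, center_y_5 = 380, center_x_6 = 320, center_y_6 = 224, radius_6 = 56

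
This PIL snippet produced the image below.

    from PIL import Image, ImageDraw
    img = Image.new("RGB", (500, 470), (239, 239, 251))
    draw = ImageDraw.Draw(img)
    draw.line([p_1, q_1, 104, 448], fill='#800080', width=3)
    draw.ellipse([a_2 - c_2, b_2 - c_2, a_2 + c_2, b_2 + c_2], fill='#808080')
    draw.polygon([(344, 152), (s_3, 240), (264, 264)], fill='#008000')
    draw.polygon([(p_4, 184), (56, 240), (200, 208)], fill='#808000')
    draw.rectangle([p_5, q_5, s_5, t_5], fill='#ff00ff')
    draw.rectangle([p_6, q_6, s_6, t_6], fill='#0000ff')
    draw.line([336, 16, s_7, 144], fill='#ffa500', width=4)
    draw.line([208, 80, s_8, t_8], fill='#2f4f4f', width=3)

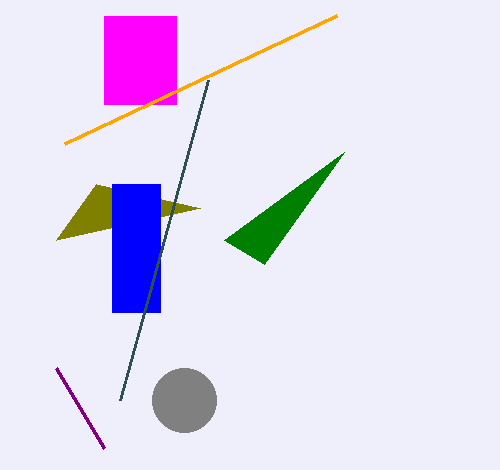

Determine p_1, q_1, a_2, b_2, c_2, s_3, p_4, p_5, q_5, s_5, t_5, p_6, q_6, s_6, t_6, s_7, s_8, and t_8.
p_1 = 56; q_1 = 368; a_2 = 184; b_2 = 400; c_2 = 32; s_3 = 224; p_4 = 96; p_5 = 104; q_5 = 16; s_5 = 176; t_5 = 104; p_6 = 112; q_6 = 184; s_6 = 160; t_6 = 312; s_7 = 64; s_8 = 120; t_8 = 400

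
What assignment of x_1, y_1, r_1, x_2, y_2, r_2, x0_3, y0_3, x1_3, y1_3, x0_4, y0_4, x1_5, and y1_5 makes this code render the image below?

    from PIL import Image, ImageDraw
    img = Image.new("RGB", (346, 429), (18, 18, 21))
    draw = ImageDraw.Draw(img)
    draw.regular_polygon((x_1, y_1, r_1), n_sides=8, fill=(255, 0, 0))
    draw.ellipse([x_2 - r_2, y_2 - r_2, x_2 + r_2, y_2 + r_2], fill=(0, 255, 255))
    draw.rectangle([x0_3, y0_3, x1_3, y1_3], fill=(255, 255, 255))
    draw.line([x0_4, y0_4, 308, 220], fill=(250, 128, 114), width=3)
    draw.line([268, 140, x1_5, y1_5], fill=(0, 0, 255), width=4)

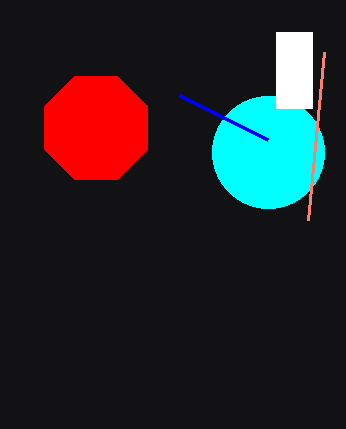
x_1 = 96; y_1 = 128; r_1 = 56; x_2 = 268; y_2 = 152; r_2 = 56; x0_3 = 276; y0_3 = 32; x1_3 = 312; y1_3 = 108; x0_4 = 324; y0_4 = 52; x1_5 = 180; y1_5 = 96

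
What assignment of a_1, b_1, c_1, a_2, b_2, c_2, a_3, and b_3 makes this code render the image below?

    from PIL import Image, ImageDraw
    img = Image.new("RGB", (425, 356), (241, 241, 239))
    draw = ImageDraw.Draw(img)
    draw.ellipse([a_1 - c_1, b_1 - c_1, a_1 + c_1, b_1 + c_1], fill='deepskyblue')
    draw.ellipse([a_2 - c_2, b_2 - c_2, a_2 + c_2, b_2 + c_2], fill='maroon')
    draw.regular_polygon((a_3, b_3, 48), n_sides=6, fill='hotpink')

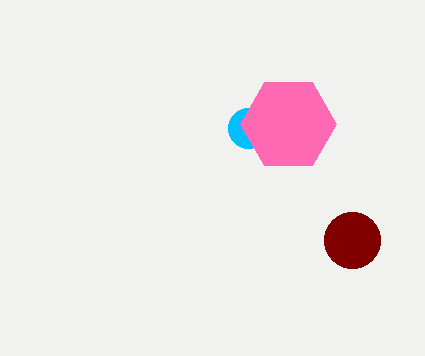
a_1 = 248, b_1 = 128, c_1 = 20, a_2 = 352, b_2 = 240, c_2 = 28, a_3 = 288, b_3 = 124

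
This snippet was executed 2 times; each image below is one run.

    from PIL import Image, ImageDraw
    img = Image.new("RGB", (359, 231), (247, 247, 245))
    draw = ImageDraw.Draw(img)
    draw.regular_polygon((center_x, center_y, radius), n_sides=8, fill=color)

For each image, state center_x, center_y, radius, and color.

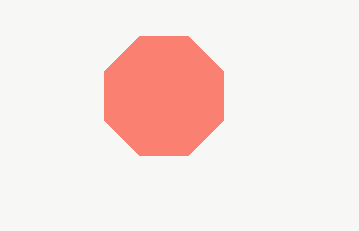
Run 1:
center_x = 164; center_y = 96; radius = 64; color = 'salmon'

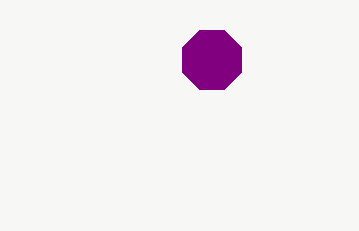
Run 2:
center_x = 212, center_y = 60, radius = 32, color = 'purple'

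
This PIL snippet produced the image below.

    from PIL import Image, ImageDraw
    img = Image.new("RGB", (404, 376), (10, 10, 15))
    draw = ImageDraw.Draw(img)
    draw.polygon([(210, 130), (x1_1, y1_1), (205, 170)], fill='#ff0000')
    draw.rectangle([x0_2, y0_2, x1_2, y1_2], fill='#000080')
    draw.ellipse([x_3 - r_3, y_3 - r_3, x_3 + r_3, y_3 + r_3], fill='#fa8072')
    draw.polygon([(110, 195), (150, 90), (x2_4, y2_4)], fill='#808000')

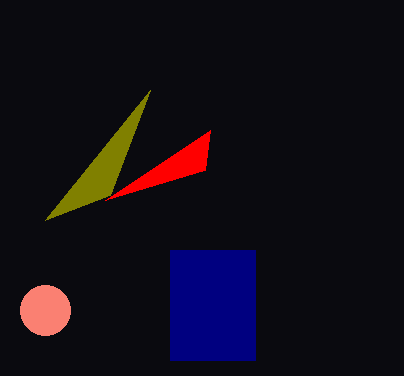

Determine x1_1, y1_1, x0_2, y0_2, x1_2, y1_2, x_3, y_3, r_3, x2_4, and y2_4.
x1_1 = 105
y1_1 = 200
x0_2 = 170
y0_2 = 250
x1_2 = 255
y1_2 = 360
x_3 = 45
y_3 = 310
r_3 = 25
x2_4 = 45
y2_4 = 220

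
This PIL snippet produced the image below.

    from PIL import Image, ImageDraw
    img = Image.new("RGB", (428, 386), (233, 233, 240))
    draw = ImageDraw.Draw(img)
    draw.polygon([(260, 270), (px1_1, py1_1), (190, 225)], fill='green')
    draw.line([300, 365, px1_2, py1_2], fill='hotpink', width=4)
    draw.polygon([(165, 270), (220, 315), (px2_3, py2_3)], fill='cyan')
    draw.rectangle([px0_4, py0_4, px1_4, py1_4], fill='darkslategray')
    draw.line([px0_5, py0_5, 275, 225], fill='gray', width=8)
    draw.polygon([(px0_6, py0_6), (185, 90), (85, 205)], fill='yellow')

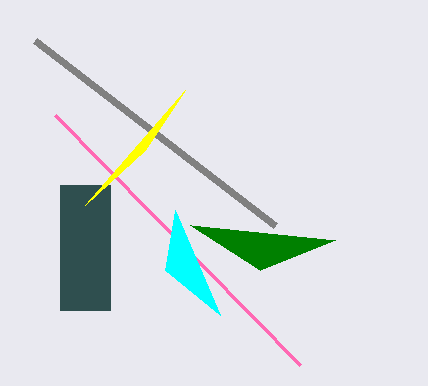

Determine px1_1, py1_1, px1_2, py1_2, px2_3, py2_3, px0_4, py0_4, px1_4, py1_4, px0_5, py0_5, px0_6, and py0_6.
px1_1 = 335, py1_1 = 240, px1_2 = 55, py1_2 = 115, px2_3 = 175, py2_3 = 210, px0_4 = 60, py0_4 = 185, px1_4 = 110, py1_4 = 310, px0_5 = 35, py0_5 = 40, px0_6 = 145, py0_6 = 150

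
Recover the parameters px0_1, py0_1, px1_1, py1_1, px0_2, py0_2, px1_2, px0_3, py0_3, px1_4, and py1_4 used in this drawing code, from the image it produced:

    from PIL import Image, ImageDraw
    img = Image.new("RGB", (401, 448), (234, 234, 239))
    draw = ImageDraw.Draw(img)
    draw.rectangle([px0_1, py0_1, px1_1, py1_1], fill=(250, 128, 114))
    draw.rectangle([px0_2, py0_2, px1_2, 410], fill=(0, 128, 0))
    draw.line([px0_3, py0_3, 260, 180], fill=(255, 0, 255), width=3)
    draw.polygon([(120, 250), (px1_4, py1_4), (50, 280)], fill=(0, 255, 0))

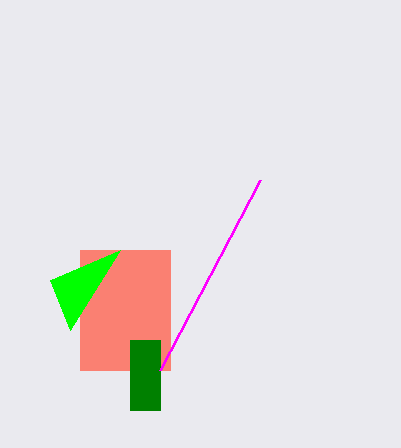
px0_1 = 80; py0_1 = 250; px1_1 = 170; py1_1 = 370; px0_2 = 130; py0_2 = 340; px1_2 = 160; px0_3 = 160; py0_3 = 370; px1_4 = 70; py1_4 = 330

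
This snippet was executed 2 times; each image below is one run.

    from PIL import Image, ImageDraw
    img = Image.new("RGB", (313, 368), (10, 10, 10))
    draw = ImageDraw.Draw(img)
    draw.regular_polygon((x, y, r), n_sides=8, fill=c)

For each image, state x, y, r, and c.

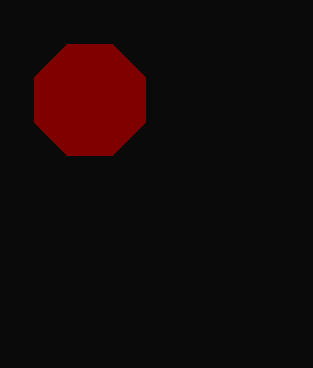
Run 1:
x = 90, y = 100, r = 60, c = 'maroon'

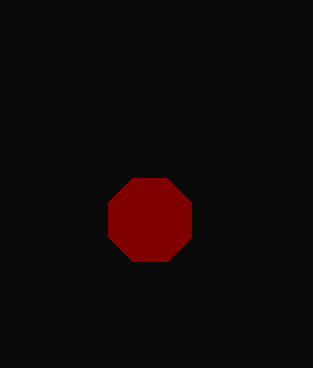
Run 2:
x = 150
y = 220
r = 45
c = 'maroon'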